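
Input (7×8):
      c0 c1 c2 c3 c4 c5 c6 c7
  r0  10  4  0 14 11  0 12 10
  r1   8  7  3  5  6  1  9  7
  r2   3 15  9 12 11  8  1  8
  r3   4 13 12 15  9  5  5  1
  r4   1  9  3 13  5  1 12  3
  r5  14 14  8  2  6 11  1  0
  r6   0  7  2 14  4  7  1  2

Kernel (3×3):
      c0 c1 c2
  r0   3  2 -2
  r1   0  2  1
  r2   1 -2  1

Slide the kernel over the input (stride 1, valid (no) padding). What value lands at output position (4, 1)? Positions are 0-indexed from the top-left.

The receptive field on the input at this output position is [9 3 13 / 14 8 2 / 7 2 14]. Elementwise product with the kernel and sum: 9·3 + 3·2 + 13·-2 + 8·2 + 2·1 + 7·1 + 2·-2 + 14·1.

42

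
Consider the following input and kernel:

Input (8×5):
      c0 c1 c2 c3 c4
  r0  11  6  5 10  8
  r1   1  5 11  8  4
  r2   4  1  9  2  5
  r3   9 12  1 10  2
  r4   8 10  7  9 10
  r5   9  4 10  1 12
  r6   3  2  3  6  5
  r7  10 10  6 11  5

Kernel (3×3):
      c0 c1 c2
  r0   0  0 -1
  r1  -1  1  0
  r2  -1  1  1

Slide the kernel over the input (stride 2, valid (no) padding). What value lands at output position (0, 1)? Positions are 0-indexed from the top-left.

-13

The receptive field on the input at this output position is [5 10 8 / 11 8 4 / 9 2 5]. Elementwise product with the kernel and sum: 8·-1 + 11·-1 + 8·1 + 9·-1 + 2·1 + 5·1.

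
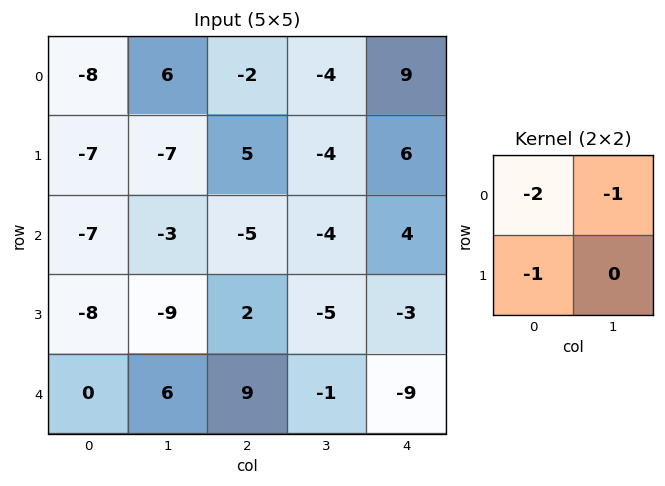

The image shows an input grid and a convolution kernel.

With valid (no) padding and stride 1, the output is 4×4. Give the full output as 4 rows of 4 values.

Output[0,0]: The receptive field on the input at this output position is [-8 6 / -7 -7]. Elementwise product with the kernel and sum: -8·-2 + 6·-1 + -7·-1.

17 -3 3 3
28 12 -1 6
25 20 12 9
25 10 -8 14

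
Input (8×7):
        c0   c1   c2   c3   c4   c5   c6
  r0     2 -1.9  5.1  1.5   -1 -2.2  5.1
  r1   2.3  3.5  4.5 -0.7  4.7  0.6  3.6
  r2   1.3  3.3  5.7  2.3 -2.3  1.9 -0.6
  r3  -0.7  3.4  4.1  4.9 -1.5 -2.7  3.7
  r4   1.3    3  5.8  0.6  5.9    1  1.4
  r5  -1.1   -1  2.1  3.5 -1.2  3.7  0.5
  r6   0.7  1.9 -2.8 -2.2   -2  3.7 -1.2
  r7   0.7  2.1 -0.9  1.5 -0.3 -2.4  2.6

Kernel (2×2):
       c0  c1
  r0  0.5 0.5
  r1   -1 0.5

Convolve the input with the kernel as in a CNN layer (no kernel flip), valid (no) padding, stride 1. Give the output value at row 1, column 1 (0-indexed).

3.55

The receptive field on the input at this output position is [3.5 4.5 / 3.3 5.7]. Elementwise product with the kernel and sum: 3.5·0.5 + 4.5·0.5 + 3.3·-1 + 5.7·0.5.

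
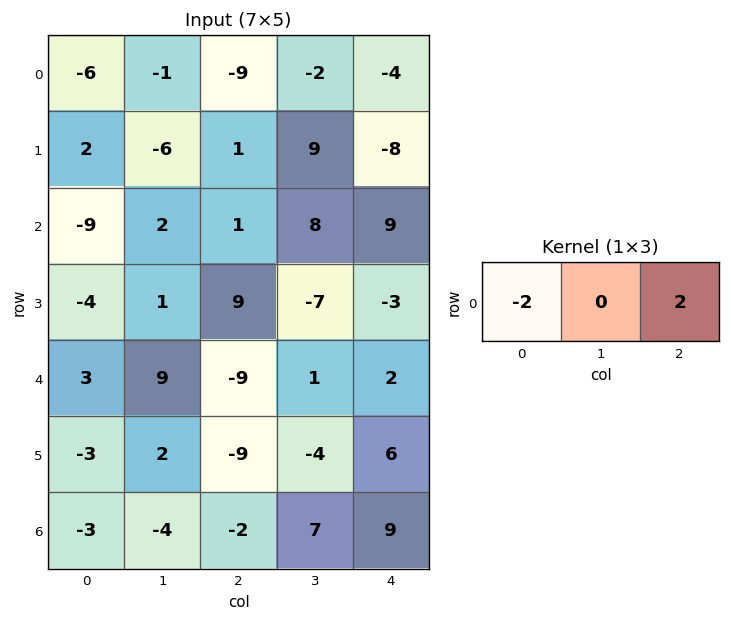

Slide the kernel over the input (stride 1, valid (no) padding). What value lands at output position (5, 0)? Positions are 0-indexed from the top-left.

The receptive field on the input at this output position is [-3 2 -9]. Elementwise product with the kernel and sum: -3·-2 + -9·2.

-12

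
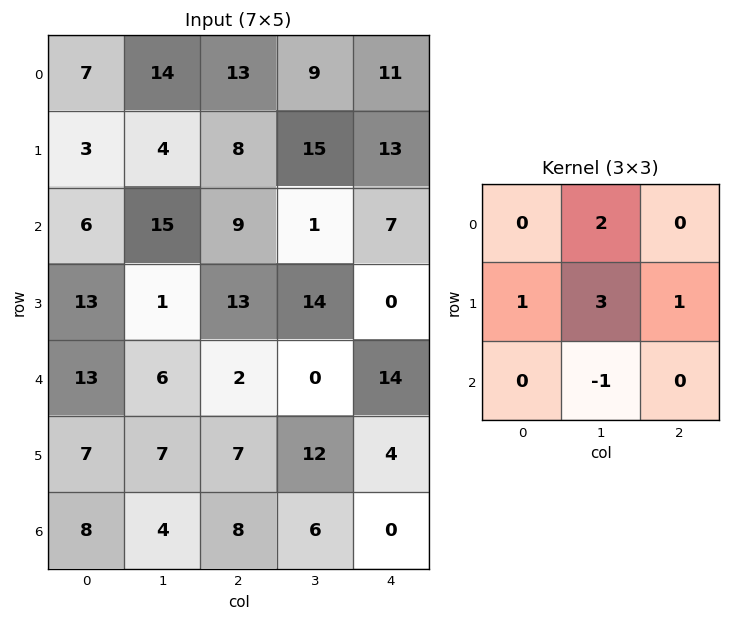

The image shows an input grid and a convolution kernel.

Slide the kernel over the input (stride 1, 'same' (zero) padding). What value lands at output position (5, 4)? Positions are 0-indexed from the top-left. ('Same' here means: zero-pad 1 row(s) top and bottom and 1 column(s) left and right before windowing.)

The receptive field on the zero-padded input at this output position is [0 14 0 / 12 4 0 / 6 0 0]. Elementwise product with the kernel and sum: 14·2 + 12·1 + 4·3 + 0·1 + 0·-1.

52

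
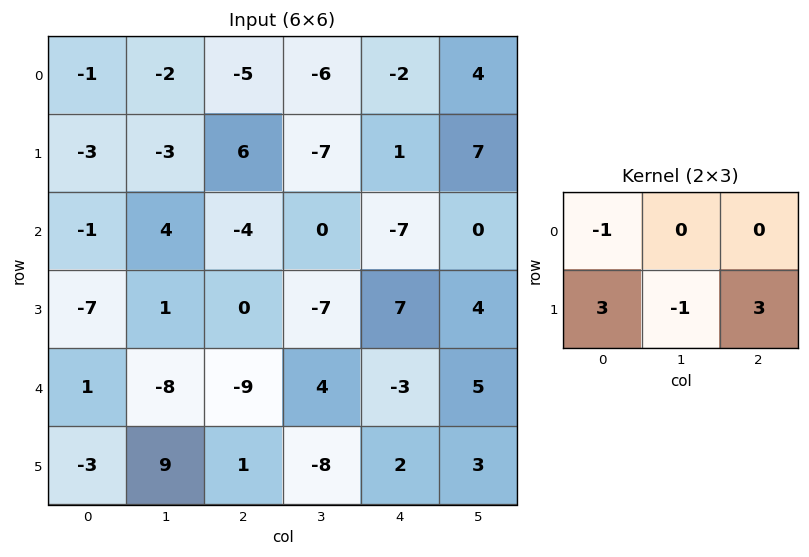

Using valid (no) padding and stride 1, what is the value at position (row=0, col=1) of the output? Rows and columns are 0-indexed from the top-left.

-34

The receptive field on the input at this output position is [-2 -5 -6 / -3 6 -7]. Elementwise product with the kernel and sum: -2·-1 + -3·3 + 6·-1 + -7·3.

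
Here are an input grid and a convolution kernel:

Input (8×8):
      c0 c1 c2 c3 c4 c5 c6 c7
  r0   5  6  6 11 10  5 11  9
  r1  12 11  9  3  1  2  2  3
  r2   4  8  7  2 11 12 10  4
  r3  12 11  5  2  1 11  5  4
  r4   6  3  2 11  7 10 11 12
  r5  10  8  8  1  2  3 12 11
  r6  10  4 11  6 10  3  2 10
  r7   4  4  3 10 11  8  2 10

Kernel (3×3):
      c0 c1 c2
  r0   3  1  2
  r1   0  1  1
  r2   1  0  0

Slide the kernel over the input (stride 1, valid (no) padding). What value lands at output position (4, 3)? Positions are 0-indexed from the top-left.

71

The receptive field on the input at this output position is [11 7 10 / 1 2 3 / 6 10 3]. Elementwise product with the kernel and sum: 11·3 + 7·1 + 10·2 + 2·1 + 3·1 + 6·1.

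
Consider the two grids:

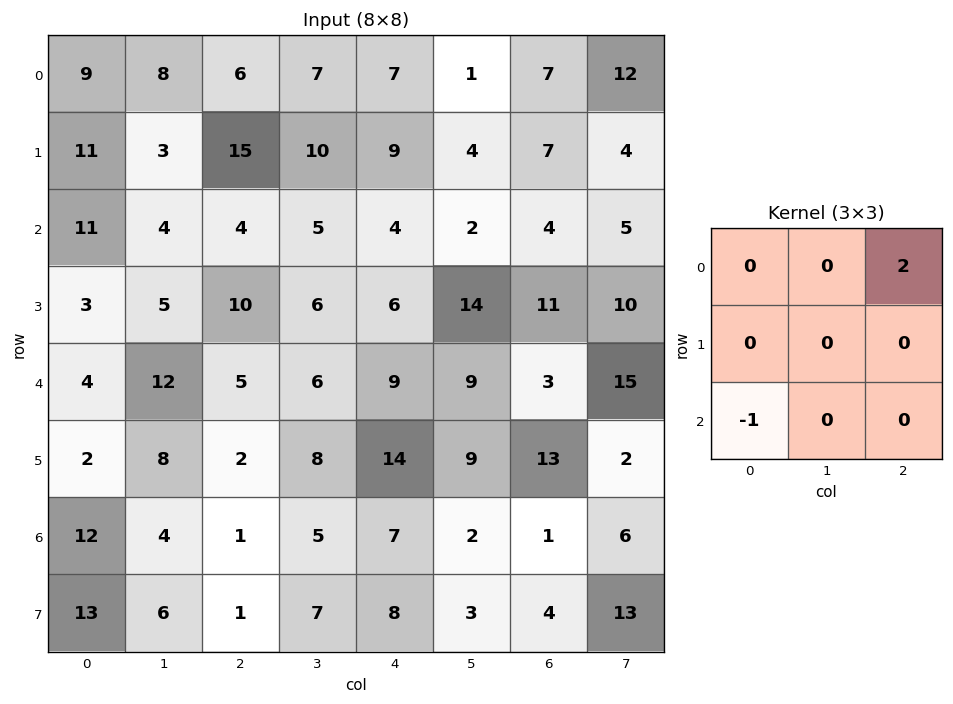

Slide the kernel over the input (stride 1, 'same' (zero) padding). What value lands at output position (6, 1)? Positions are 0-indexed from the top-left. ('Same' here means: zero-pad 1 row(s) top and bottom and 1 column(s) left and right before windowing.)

The receptive field on the zero-padded input at this output position is [2 8 2 / 12 4 1 / 13 6 1]. Elementwise product with the kernel and sum: 2·2 + 13·-1.

-9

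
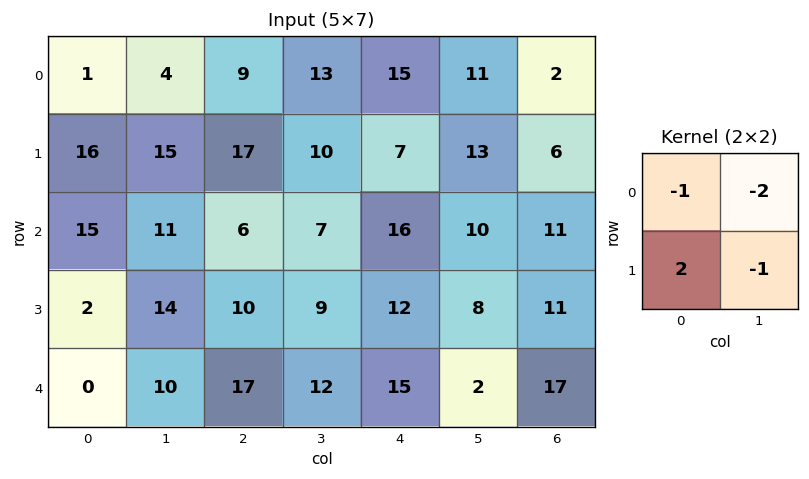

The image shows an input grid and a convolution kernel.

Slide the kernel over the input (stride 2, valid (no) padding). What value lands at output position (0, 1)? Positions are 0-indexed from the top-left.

The receptive field on the input at this output position is [9 13 / 17 10]. Elementwise product with the kernel and sum: 9·-1 + 13·-2 + 17·2 + 10·-1.

-11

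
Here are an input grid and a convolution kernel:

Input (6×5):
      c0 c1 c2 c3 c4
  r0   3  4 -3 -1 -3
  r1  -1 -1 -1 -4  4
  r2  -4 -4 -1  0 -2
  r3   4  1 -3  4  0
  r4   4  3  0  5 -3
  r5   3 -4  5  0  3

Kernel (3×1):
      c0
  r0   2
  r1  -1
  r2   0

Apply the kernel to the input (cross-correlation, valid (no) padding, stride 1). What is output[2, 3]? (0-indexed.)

The receptive field on the input at this output position is [0 / 4 / 5]. Elementwise product with the kernel and sum: 0·2 + 4·-1.

-4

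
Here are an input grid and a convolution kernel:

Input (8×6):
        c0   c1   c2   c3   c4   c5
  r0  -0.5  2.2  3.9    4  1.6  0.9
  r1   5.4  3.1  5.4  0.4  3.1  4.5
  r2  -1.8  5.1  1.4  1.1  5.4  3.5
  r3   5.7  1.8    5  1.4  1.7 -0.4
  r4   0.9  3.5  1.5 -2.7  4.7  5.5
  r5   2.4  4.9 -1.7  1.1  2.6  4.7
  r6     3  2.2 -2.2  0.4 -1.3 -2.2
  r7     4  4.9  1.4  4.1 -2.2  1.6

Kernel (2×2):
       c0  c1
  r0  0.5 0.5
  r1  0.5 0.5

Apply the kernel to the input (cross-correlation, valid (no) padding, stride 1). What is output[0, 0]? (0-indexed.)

5.1

The receptive field on the input at this output position is [-0.5 2.2 / 5.4 3.1]. Elementwise product with the kernel and sum: -0.5·0.5 + 2.2·0.5 + 5.4·0.5 + 3.1·0.5.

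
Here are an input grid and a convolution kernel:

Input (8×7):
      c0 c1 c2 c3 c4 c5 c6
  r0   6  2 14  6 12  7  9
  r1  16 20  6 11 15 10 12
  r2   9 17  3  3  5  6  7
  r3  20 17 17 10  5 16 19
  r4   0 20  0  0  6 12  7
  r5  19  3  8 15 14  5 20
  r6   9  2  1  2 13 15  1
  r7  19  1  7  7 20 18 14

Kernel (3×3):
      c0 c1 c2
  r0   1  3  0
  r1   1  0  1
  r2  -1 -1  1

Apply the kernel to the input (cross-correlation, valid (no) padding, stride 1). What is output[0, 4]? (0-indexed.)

The receptive field on the input at this output position is [12 7 9 / 15 10 12 / 5 6 7]. Elementwise product with the kernel and sum: 12·1 + 7·3 + 15·1 + 12·1 + 5·-1 + 6·-1 + 7·1.

56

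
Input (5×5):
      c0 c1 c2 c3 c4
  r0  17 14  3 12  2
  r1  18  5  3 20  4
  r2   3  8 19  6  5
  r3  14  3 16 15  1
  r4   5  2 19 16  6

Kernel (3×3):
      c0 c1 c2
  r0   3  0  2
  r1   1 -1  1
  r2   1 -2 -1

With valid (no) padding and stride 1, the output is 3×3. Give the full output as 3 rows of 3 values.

Output[0,0]: The receptive field on the input at this output position is [17 14 3 / 18 5 3 / 3 8 19]. Elementwise product with the kernel and sum: 17·3 + 3·2 + 18·1 + 5·-1 + 3·1 + 3·1 + 8·-2 + 19·-1.

41 52 2
66 6 20
56 -14 50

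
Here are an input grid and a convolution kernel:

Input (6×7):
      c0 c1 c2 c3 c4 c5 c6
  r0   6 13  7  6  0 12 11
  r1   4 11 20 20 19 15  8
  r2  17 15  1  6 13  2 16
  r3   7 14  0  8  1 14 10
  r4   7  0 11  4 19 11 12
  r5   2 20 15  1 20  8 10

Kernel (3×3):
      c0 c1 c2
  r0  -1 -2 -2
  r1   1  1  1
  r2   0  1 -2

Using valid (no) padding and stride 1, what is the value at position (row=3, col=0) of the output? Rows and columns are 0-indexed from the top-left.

-27

The receptive field on the input at this output position is [7 14 0 / 7 0 11 / 2 20 15]. Elementwise product with the kernel and sum: 7·-1 + 14·-2 + 0·-2 + 7·1 + 0·1 + 11·1 + 20·1 + 15·-2.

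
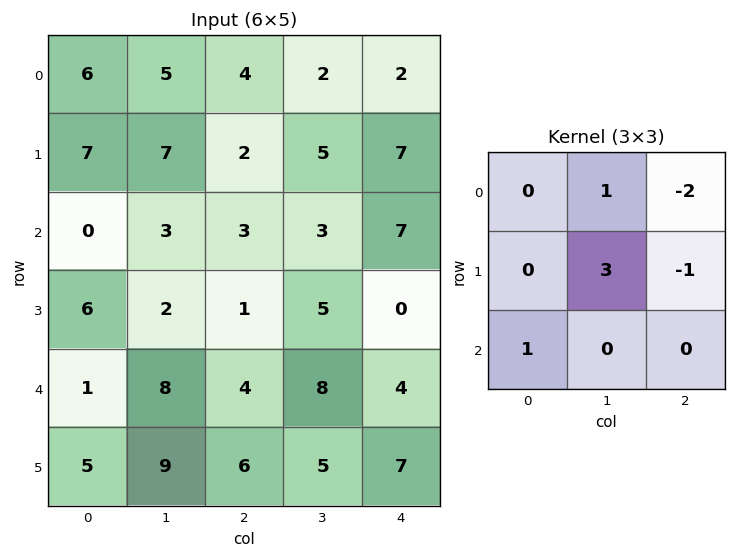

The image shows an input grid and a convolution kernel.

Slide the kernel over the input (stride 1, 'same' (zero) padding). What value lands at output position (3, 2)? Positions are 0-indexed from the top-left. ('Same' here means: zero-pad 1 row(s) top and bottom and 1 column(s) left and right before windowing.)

3

The receptive field on the zero-padded input at this output position is [3 3 3 / 2 1 5 / 8 4 8]. Elementwise product with the kernel and sum: 3·1 + 3·-2 + 1·3 + 5·-1 + 8·1.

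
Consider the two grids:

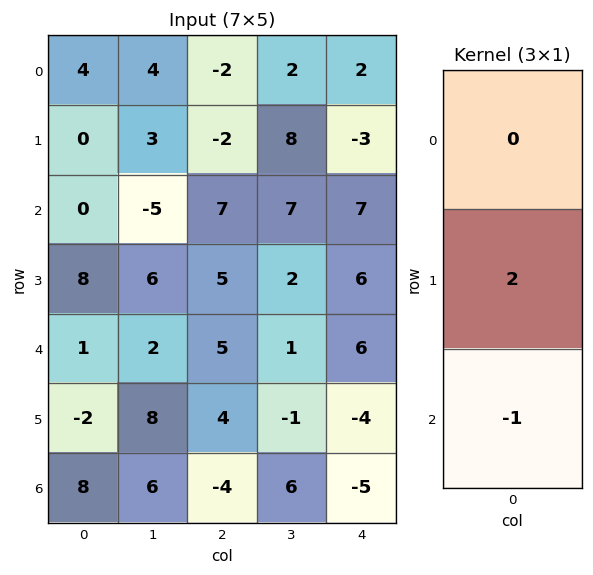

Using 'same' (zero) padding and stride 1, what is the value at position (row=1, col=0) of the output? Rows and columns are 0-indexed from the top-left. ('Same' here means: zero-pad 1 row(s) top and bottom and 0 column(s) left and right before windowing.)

0

The receptive field on the zero-padded input at this output position is [4 / 0 / 0]. Elementwise product with the kernel and sum: 0·2 + 0·-1.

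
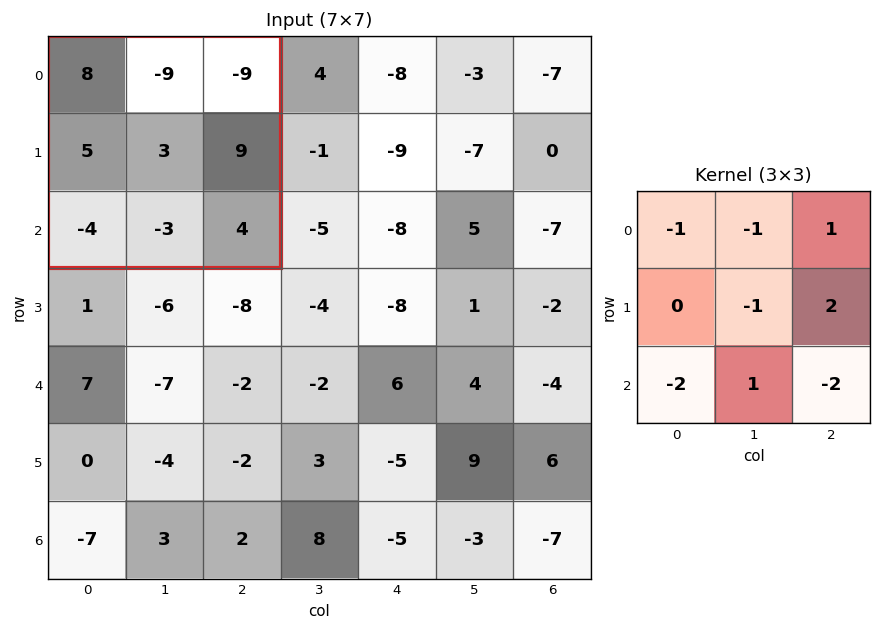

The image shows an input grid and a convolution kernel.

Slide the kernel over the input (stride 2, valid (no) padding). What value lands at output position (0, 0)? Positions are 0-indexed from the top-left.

The receptive field on the input at this output position is [8 -9 -9 / 5 3 9 / -4 -3 4]. Elementwise product with the kernel and sum: 8·-1 + -9·-1 + -9·1 + 3·-1 + 9·2 + -4·-2 + -3·1 + 4·-2.

4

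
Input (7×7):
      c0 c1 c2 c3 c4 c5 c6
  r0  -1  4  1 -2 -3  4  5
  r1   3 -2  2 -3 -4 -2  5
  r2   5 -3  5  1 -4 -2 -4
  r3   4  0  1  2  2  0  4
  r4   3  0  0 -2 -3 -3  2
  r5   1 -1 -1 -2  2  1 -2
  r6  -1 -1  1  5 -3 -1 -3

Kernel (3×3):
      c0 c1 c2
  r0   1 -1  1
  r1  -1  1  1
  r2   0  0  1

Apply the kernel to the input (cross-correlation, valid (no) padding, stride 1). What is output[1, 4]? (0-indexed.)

5

The receptive field on the input at this output position is [-4 -2 5 / -4 -2 -4 / 2 0 4]. Elementwise product with the kernel and sum: -4·1 + -2·-1 + 5·1 + -4·-1 + -2·1 + -4·1 + 4·1.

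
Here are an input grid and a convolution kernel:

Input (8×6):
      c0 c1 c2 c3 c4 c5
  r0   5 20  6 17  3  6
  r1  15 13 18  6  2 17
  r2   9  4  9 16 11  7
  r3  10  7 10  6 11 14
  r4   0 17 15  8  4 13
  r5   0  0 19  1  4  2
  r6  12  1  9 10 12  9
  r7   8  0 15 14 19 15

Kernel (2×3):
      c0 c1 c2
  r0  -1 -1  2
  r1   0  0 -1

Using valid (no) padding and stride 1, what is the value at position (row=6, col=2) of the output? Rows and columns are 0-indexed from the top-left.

-14

The receptive field on the input at this output position is [9 10 12 / 15 14 19]. Elementwise product with the kernel and sum: 9·-1 + 10·-1 + 12·2 + 19·-1.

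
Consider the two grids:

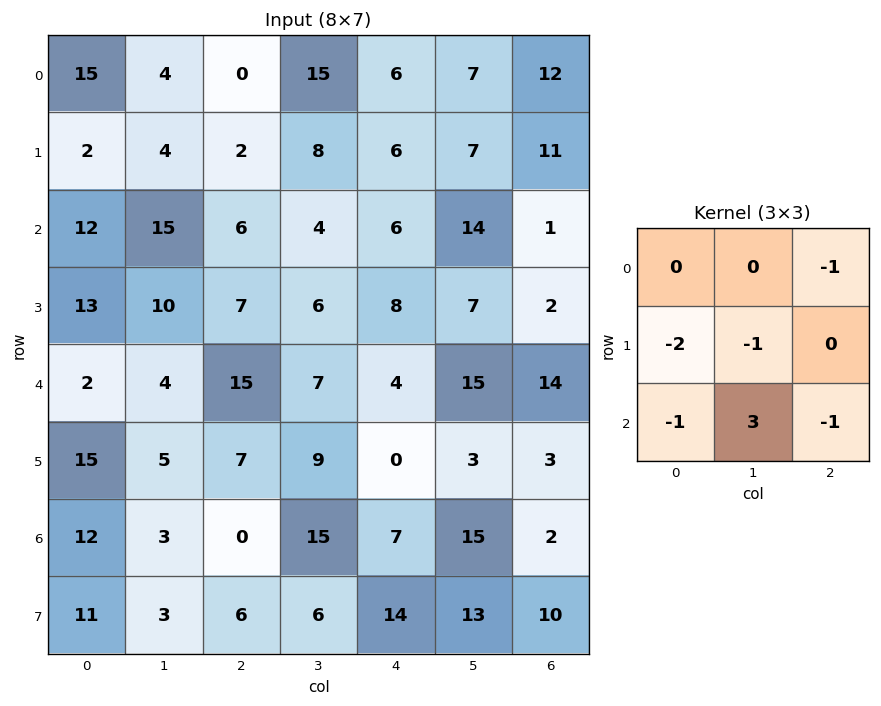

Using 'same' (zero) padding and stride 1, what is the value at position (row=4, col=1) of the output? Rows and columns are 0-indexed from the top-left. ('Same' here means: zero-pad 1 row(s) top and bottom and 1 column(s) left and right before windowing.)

The receptive field on the zero-padded input at this output position is [13 10 7 / 2 4 15 / 15 5 7]. Elementwise product with the kernel and sum: 7·-1 + 2·-2 + 4·-1 + 15·-1 + 5·3 + 7·-1.

-22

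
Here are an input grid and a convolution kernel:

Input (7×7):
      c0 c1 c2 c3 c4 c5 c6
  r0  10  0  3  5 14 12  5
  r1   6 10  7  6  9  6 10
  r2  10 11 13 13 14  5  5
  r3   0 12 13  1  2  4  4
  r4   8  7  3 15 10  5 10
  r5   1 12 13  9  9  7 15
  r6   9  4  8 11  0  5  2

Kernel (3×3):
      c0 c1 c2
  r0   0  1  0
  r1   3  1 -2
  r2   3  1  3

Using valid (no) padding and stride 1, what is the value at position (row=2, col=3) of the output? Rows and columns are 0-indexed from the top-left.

81

The receptive field on the input at this output position is [13 14 5 / 1 2 4 / 15 10 5]. Elementwise product with the kernel and sum: 14·1 + 1·3 + 2·1 + 4·-2 + 15·3 + 10·1 + 5·3.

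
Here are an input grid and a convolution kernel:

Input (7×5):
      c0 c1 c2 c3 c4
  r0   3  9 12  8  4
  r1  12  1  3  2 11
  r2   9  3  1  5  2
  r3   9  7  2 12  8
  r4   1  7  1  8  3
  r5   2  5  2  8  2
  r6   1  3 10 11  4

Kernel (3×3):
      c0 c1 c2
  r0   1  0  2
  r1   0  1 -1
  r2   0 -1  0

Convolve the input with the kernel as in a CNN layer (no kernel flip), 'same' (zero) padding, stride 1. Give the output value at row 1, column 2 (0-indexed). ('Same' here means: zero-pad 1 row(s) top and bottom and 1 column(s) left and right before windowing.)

25

The receptive field on the zero-padded input at this output position is [9 12 8 / 1 3 2 / 3 1 5]. Elementwise product with the kernel and sum: 9·1 + 8·2 + 3·1 + 2·-1 + 1·-1.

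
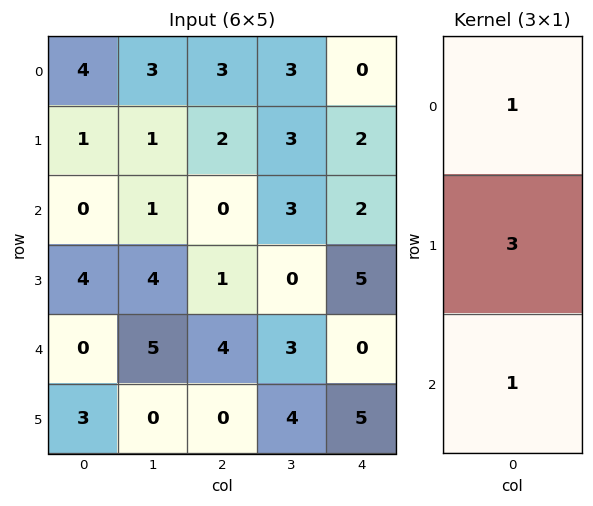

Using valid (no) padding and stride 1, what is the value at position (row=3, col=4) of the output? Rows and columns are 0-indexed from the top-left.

10

The receptive field on the input at this output position is [5 / 0 / 5]. Elementwise product with the kernel and sum: 5·1 + 0·3 + 5·1.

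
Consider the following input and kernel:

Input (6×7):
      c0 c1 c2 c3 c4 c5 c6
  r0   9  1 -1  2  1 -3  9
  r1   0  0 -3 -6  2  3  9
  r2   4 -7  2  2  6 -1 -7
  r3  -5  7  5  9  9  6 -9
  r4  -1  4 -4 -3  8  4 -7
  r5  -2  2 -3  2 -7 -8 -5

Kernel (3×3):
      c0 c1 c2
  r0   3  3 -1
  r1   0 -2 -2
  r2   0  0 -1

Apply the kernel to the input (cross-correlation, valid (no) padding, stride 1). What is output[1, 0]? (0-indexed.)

The receptive field on the input at this output position is [0 0 -3 / 4 -7 2 / -5 7 5]. Elementwise product with the kernel and sum: 0·3 + 0·3 + -3·-1 + -7·-2 + 2·-2 + 5·-1.

8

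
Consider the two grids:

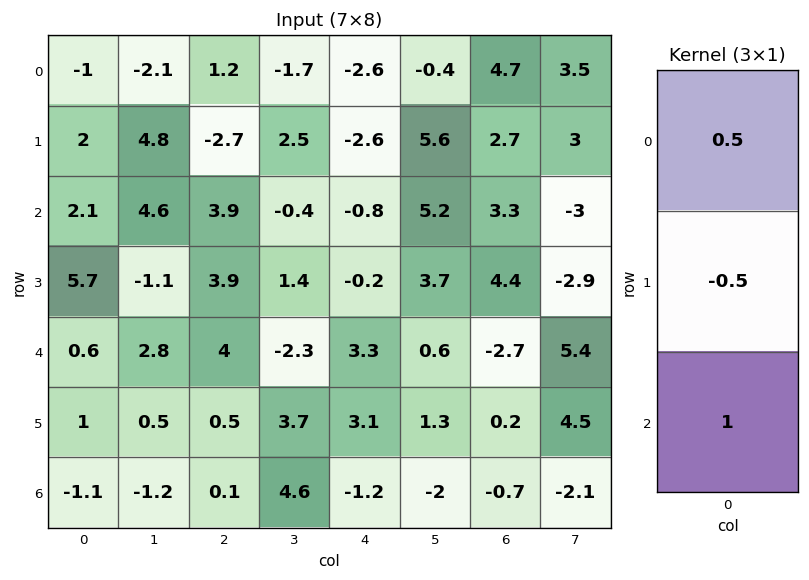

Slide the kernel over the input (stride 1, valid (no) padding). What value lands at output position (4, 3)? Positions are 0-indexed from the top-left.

1.6

The receptive field on the input at this output position is [-2.3 / 3.7 / 4.6]. Elementwise product with the kernel and sum: -2.3·0.5 + 3.7·-0.5 + 4.6·1.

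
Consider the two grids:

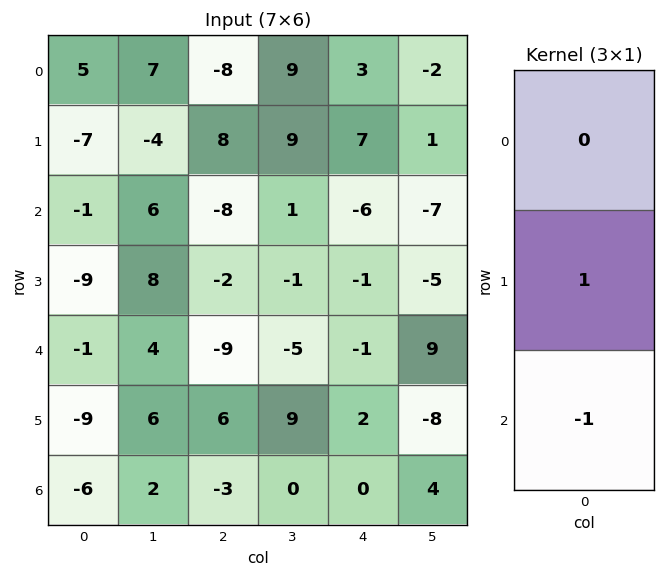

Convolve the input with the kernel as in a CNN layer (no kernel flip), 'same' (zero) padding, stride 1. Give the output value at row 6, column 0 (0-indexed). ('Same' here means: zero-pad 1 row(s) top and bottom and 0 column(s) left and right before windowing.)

-6

The receptive field on the zero-padded input at this output position is [-9 / -6 / 0]. Elementwise product with the kernel and sum: -6·1 + 0·-1.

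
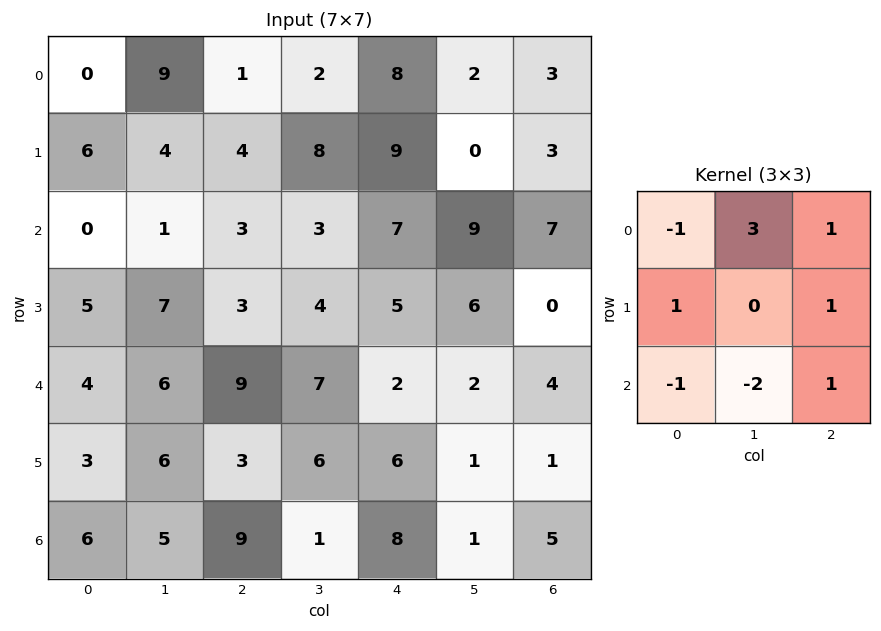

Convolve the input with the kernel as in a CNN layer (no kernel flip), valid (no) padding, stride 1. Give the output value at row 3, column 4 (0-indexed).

The receptive field on the input at this output position is [5 6 0 / 2 2 4 / 6 1 1]. Elementwise product with the kernel and sum: 5·-1 + 6·3 + 0·1 + 2·1 + 4·1 + 6·-1 + 1·-2 + 1·1.

12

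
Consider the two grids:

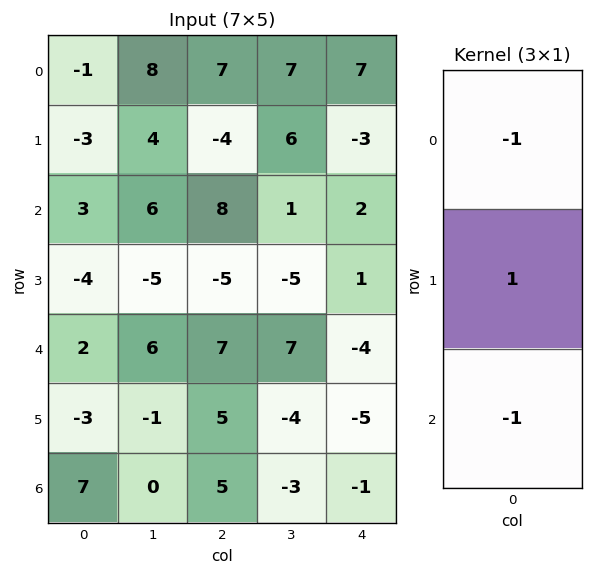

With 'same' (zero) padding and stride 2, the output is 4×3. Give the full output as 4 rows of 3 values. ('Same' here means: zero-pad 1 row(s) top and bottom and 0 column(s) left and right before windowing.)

2 11 10
10 17 4
9 7 0
10 0 4

Output[0,0]: The receptive field on the zero-padded input at this output position is [0 / -1 / -3]. Elementwise product with the kernel and sum: 0·-1 + -1·1 + -3·-1.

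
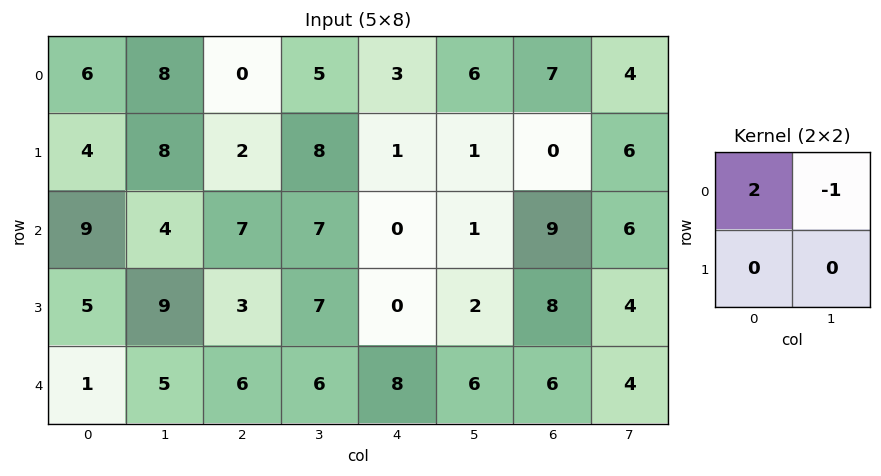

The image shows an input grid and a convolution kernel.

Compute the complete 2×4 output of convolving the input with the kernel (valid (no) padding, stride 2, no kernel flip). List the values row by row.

Output[0,0]: The receptive field on the input at this output position is [6 8 / 4 8]. Elementwise product with the kernel and sum: 6·2 + 8·-1.

4 -5 0 10
14 7 -1 12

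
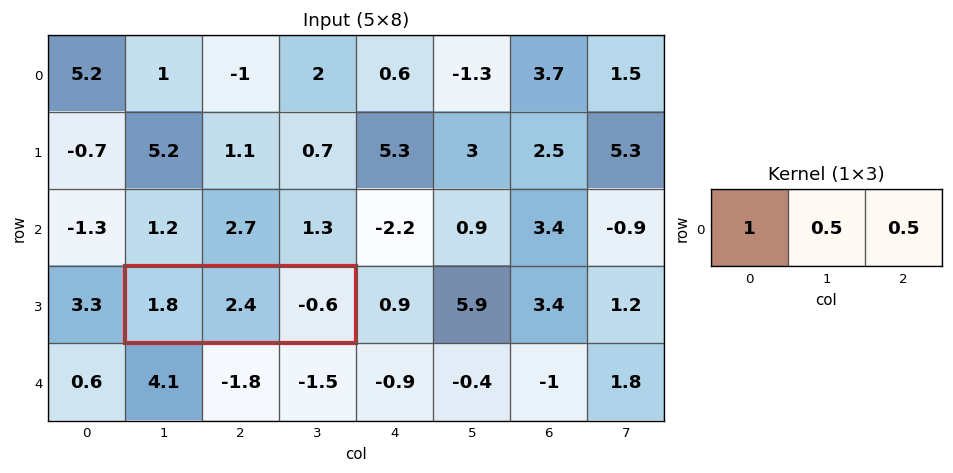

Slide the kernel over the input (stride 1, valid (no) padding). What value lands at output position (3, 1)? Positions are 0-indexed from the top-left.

2.7

The receptive field on the input at this output position is [1.8 2.4 -0.6]. Elementwise product with the kernel and sum: 1.8·1 + 2.4·0.5 + -0.6·0.5.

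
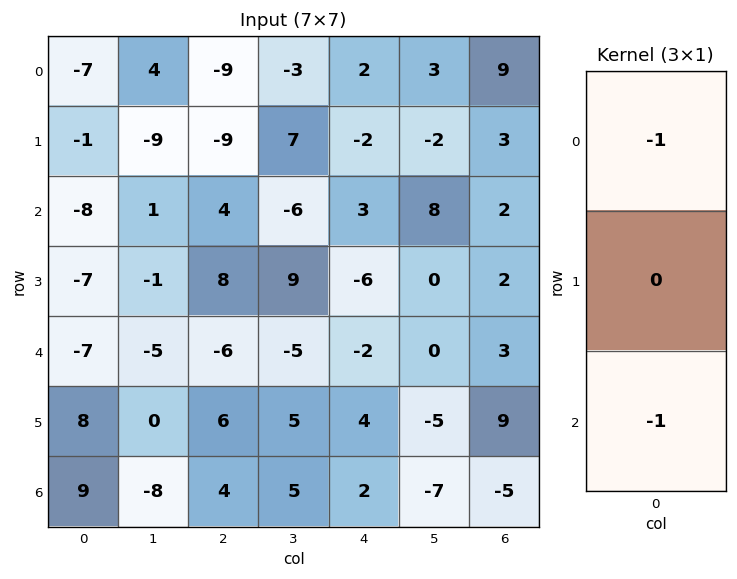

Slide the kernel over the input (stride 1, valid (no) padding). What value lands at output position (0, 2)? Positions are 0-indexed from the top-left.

5

The receptive field on the input at this output position is [-9 / -9 / 4]. Elementwise product with the kernel and sum: -9·-1 + 4·-1.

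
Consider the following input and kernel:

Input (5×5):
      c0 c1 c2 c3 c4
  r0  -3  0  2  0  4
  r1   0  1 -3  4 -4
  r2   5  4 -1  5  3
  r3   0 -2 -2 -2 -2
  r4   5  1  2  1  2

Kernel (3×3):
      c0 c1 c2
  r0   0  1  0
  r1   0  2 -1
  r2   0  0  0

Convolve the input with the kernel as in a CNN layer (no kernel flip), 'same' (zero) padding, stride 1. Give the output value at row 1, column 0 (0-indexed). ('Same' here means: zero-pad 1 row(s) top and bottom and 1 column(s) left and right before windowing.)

-4

The receptive field on the zero-padded input at this output position is [0 -3 0 / 0 0 1 / 0 5 4]. Elementwise product with the kernel and sum: -3·1 + 0·2 + 1·-1.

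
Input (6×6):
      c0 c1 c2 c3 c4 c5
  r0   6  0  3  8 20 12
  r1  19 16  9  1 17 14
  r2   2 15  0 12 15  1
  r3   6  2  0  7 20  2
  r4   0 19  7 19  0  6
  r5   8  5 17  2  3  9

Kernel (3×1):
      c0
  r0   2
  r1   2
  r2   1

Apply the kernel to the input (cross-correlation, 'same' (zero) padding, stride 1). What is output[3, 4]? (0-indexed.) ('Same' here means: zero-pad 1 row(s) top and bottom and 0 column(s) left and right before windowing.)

The receptive field on the zero-padded input at this output position is [15 / 20 / 0]. Elementwise product with the kernel and sum: 15·2 + 20·2 + 0·1.

70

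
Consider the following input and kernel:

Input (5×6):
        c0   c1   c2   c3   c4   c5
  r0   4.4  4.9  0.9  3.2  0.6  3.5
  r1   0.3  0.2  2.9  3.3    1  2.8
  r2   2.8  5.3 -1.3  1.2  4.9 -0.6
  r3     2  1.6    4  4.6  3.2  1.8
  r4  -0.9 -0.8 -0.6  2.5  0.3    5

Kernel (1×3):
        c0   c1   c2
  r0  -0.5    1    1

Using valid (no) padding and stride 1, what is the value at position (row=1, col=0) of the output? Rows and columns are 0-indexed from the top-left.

The receptive field on the input at this output position is [0.3 0.2 2.9]. Elementwise product with the kernel and sum: 0.3·-0.5 + 0.2·1 + 2.9·1.

2.95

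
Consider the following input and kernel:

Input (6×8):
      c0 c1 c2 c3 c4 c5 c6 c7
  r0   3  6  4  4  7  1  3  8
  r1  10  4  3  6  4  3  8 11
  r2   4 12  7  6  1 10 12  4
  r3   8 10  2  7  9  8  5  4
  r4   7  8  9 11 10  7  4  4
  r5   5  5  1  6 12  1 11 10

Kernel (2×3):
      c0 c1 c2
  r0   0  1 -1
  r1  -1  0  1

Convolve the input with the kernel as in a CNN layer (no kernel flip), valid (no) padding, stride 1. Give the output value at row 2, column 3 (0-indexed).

The receptive field on the input at this output position is [6 1 10 / 7 9 8]. Elementwise product with the kernel and sum: 1·1 + 10·-1 + 7·-1 + 8·1.

-8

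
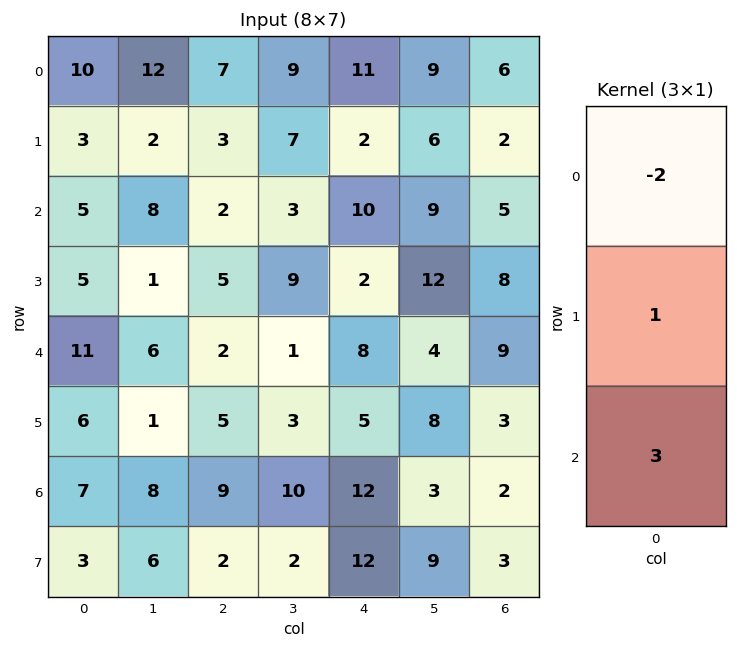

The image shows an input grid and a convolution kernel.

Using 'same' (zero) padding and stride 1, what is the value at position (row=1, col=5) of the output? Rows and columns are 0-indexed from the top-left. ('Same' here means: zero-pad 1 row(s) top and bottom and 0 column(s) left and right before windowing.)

15

The receptive field on the zero-padded input at this output position is [9 / 6 / 9]. Elementwise product with the kernel and sum: 9·-2 + 6·1 + 9·3.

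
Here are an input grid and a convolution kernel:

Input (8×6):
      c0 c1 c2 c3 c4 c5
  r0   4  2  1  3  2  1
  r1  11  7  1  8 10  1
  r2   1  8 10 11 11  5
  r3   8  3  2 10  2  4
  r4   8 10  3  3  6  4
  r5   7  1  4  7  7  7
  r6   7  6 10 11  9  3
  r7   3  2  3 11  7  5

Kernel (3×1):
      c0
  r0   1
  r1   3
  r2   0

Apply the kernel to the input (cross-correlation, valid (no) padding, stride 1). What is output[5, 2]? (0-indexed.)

The receptive field on the input at this output position is [4 / 10 / 3]. Elementwise product with the kernel and sum: 4·1 + 10·3.

34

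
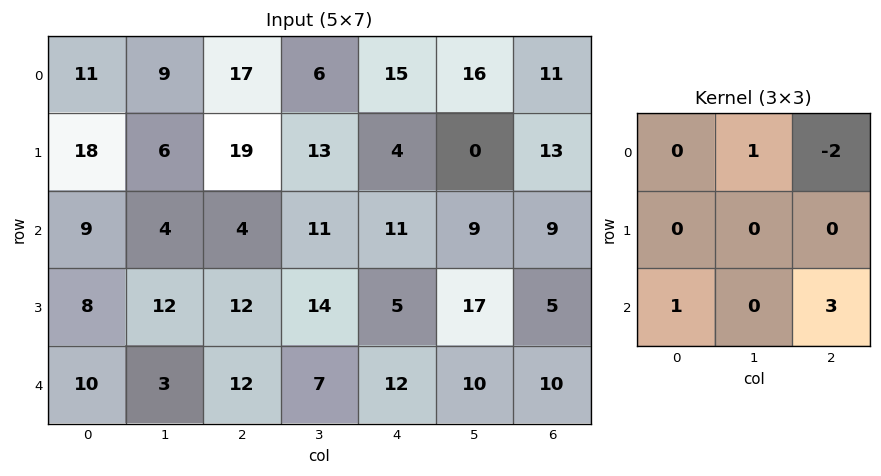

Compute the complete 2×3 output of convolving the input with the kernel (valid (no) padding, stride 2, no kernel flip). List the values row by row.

-4 13 32
42 37 33

Output[0,0]: The receptive field on the input at this output position is [11 9 17 / 18 6 19 / 9 4 4]. Elementwise product with the kernel and sum: 9·1 + 17·-2 + 9·1 + 4·3.
Output[0,1]: The receptive field on the input at this output position is [17 6 15 / 19 13 4 / 4 11 11]. Elementwise product with the kernel and sum: 6·1 + 15·-2 + 4·1 + 11·3.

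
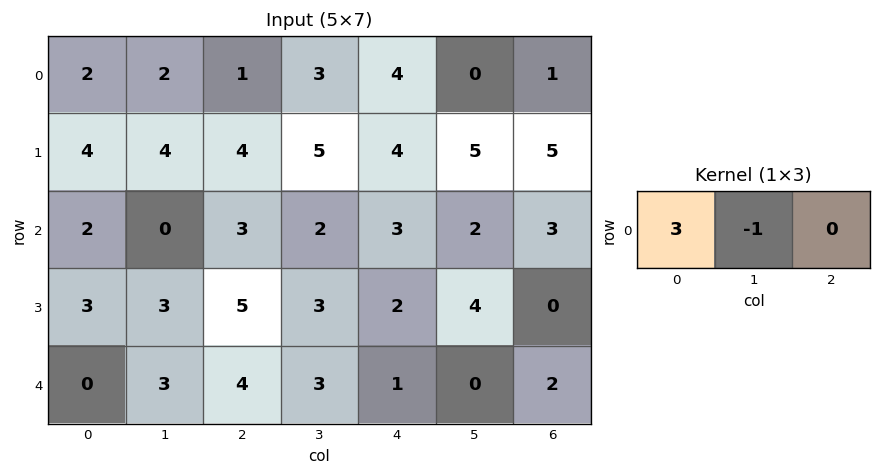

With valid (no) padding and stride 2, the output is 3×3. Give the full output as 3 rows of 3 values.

Output[0,0]: The receptive field on the input at this output position is [2 2 1]. Elementwise product with the kernel and sum: 2·3 + 2·-1.
Output[0,1]: The receptive field on the input at this output position is [1 3 4]. Elementwise product with the kernel and sum: 1·3 + 3·-1.

4 0 12
6 7 7
-3 9 3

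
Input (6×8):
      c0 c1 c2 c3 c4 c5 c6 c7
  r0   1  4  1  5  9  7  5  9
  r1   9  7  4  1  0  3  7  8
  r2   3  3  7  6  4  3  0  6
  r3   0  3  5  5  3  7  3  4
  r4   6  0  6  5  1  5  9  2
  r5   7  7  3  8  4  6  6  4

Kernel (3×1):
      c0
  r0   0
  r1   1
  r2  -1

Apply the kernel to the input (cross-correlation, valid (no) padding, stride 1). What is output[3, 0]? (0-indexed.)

-1

The receptive field on the input at this output position is [0 / 6 / 7]. Elementwise product with the kernel and sum: 6·1 + 7·-1.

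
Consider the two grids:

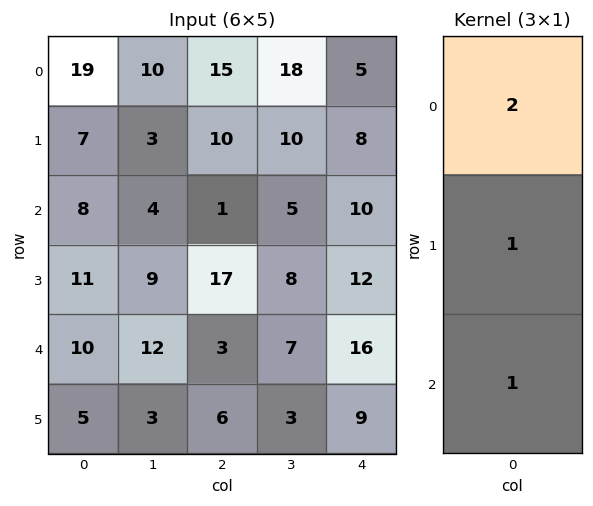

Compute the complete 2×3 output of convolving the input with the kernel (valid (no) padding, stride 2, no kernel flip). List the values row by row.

53 41 28
37 22 48

Output[0,0]: The receptive field on the input at this output position is [19 / 7 / 8]. Elementwise product with the kernel and sum: 19·2 + 7·1 + 8·1.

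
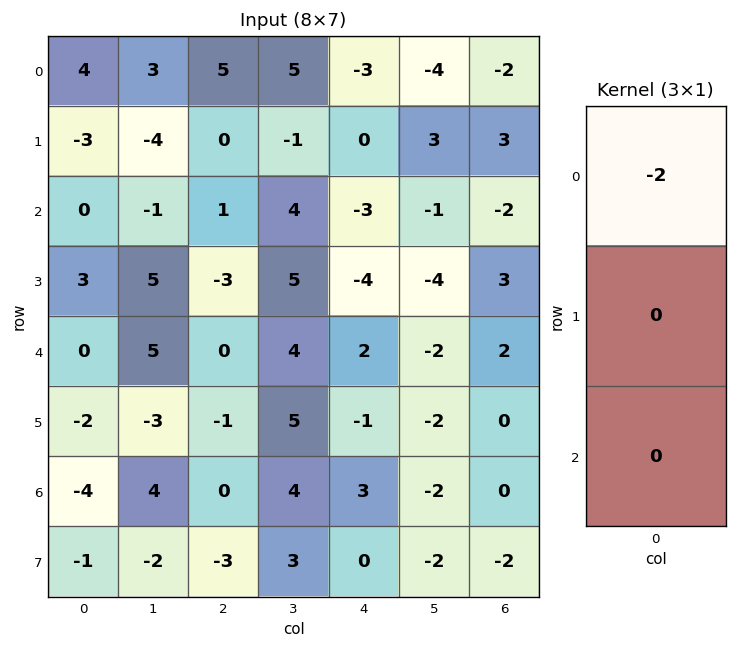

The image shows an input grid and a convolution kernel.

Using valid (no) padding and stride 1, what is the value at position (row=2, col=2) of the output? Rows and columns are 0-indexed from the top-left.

-2

The receptive field on the input at this output position is [1 / -3 / 0]. Elementwise product with the kernel and sum: 1·-2.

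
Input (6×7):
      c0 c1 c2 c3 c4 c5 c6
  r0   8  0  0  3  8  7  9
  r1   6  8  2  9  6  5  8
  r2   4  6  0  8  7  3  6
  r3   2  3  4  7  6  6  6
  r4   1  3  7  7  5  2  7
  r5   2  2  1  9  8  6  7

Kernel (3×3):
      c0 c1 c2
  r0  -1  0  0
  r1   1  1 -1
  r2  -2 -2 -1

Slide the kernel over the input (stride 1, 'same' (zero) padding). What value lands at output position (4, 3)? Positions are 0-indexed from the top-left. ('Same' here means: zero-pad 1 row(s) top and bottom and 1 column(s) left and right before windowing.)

The receptive field on the zero-padded input at this output position is [4 7 6 / 7 7 5 / 1 9 8]. Elementwise product with the kernel and sum: 4·-1 + 7·1 + 7·1 + 5·-1 + 1·-2 + 9·-2 + 8·-1.

-23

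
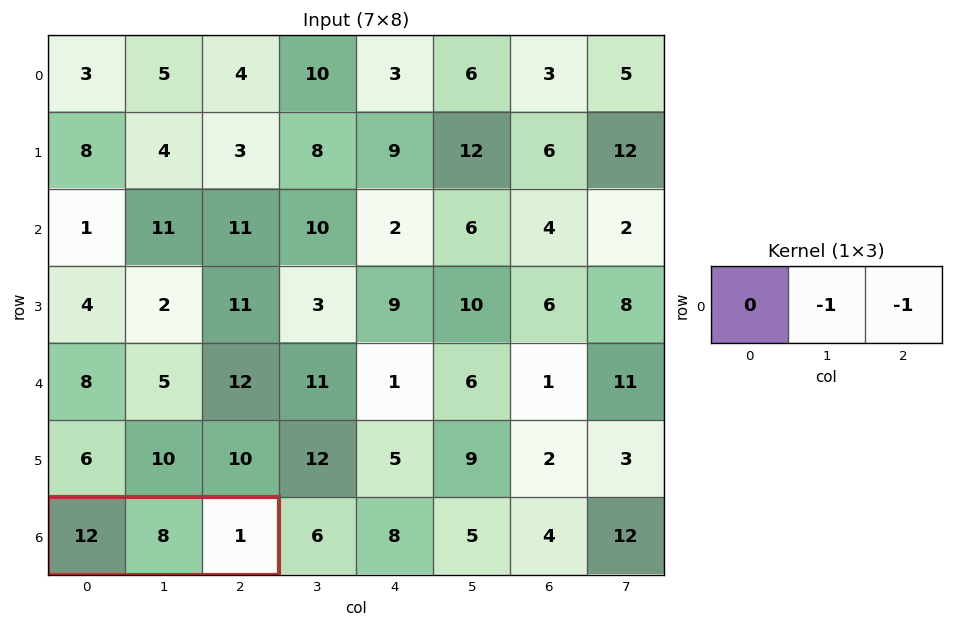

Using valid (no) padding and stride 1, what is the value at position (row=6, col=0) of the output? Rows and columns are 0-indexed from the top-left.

The receptive field on the input at this output position is [12 8 1]. Elementwise product with the kernel and sum: 8·-1 + 1·-1.

-9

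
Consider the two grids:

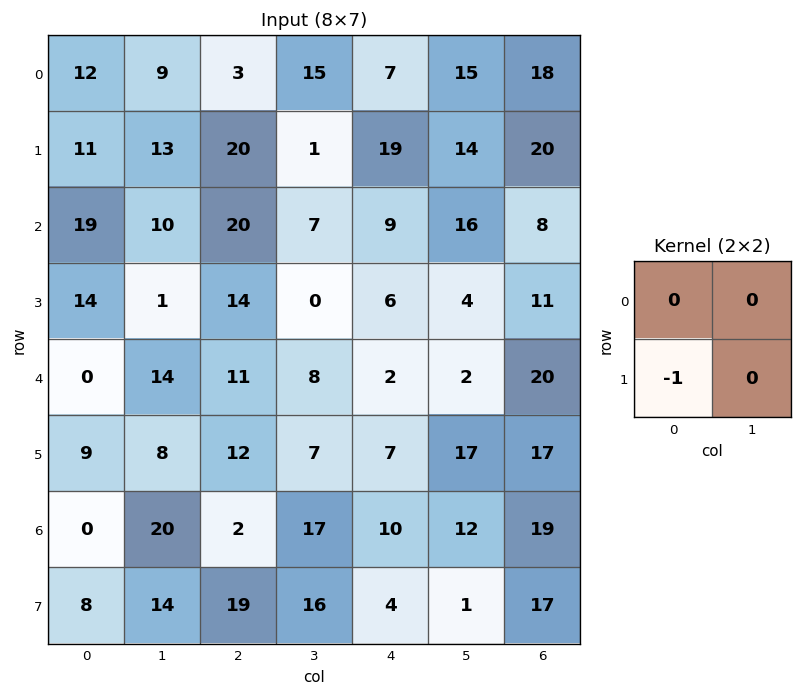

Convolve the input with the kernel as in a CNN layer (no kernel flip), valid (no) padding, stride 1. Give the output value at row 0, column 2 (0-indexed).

-20

The receptive field on the input at this output position is [3 15 / 20 1]. Elementwise product with the kernel and sum: 20·-1.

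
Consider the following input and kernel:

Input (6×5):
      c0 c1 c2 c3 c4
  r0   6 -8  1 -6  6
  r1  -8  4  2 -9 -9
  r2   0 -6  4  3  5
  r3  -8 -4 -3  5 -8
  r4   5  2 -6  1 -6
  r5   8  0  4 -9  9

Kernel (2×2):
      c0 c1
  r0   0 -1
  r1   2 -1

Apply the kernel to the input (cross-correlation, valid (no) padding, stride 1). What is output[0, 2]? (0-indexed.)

19

The receptive field on the input at this output position is [1 -6 / 2 -9]. Elementwise product with the kernel and sum: -6·-1 + 2·2 + -9·-1.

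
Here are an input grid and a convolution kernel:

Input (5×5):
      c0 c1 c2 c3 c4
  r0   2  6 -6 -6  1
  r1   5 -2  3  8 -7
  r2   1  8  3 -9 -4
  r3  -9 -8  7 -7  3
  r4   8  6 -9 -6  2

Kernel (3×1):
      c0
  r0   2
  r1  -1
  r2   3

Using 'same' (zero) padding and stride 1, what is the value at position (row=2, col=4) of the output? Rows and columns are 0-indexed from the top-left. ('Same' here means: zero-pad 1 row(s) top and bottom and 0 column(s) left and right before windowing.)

The receptive field on the zero-padded input at this output position is [-7 / -4 / 3]. Elementwise product with the kernel and sum: -7·2 + -4·-1 + 3·3.

-1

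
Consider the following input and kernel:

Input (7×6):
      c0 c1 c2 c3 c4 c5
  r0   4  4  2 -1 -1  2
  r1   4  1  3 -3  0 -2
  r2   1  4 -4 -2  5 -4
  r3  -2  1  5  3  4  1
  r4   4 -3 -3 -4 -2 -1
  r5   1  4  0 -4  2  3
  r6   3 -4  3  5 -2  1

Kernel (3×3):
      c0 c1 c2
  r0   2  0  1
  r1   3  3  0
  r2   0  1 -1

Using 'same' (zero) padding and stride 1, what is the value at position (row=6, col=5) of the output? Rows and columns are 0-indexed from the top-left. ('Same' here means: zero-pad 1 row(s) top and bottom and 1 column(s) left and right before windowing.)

1

The receptive field on the zero-padded input at this output position is [2 3 0 / -2 1 0 / 0 0 0]. Elementwise product with the kernel and sum: 2·2 + 0·1 + -2·3 + 1·3 + 0·1 + 0·-1.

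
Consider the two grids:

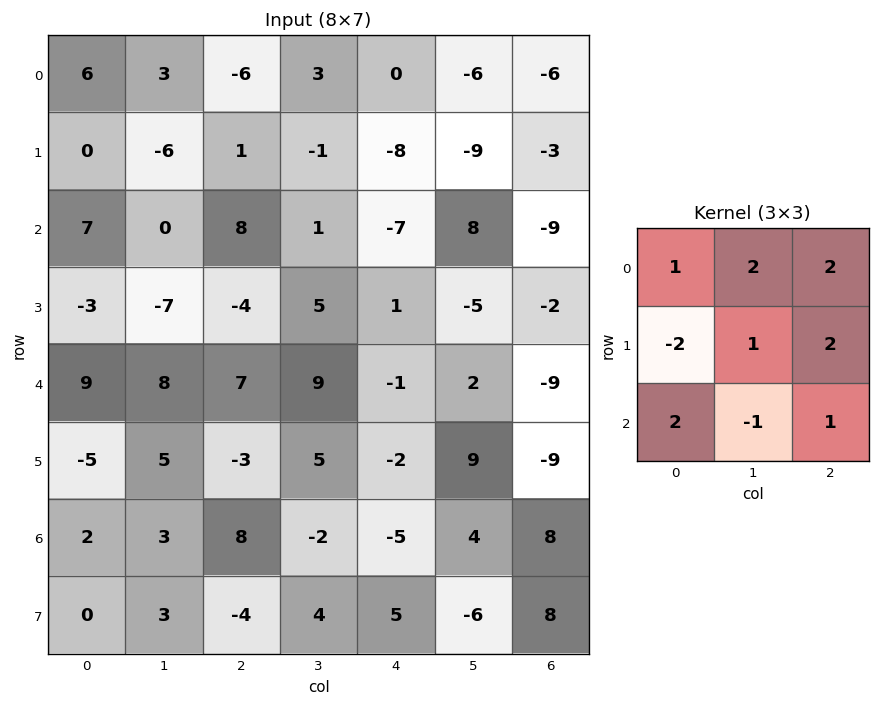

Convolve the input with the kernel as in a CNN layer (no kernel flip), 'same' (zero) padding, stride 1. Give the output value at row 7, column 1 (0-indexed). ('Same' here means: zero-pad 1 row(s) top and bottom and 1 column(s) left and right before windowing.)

The receptive field on the zero-padded input at this output position is [2 3 8 / 0 3 -4 / 0 0 0]. Elementwise product with the kernel and sum: 2·1 + 3·2 + 8·2 + 0·-2 + 3·1 + -4·2 + 0·2 + 0·-1 + 0·1.

19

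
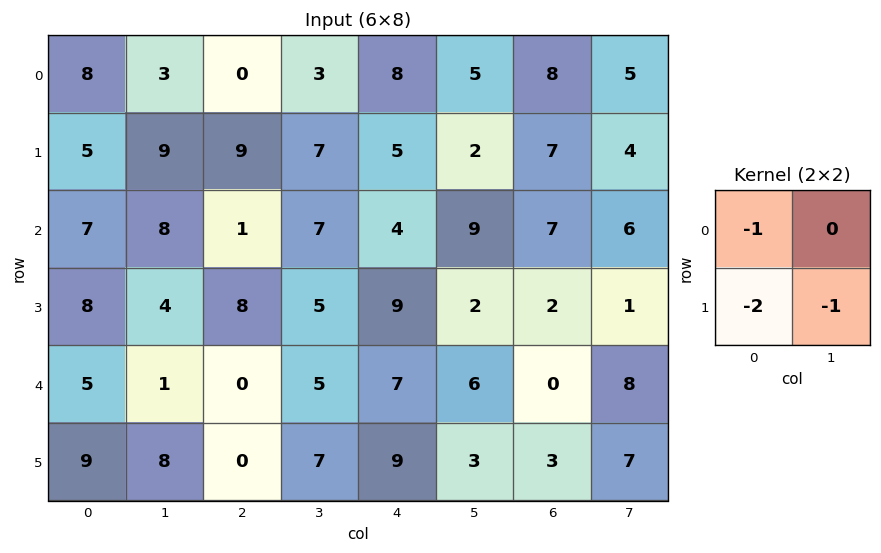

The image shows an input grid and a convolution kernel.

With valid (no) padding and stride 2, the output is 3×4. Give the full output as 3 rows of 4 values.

Output[0,0]: The receptive field on the input at this output position is [8 3 / 5 9]. Elementwise product with the kernel and sum: 8·-1 + 5·-2 + 9·-1.
Output[0,1]: The receptive field on the input at this output position is [0 3 / 9 7]. Elementwise product with the kernel and sum: 0·-1 + 9·-2 + 7·-1.

-27 -25 -20 -26
-27 -22 -24 -12
-31 -7 -28 -13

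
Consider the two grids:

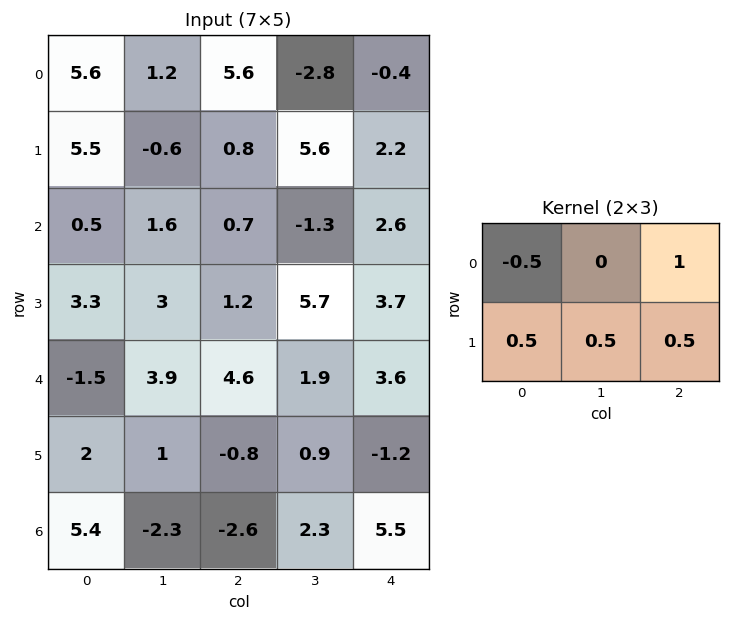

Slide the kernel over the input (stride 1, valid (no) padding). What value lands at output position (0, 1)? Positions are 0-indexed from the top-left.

The receptive field on the input at this output position is [1.2 5.6 -2.8 / -0.6 0.8 5.6]. Elementwise product with the kernel and sum: 1.2·-0.5 + -2.8·1 + -0.6·0.5 + 0.8·0.5 + 5.6·0.5.

-0.5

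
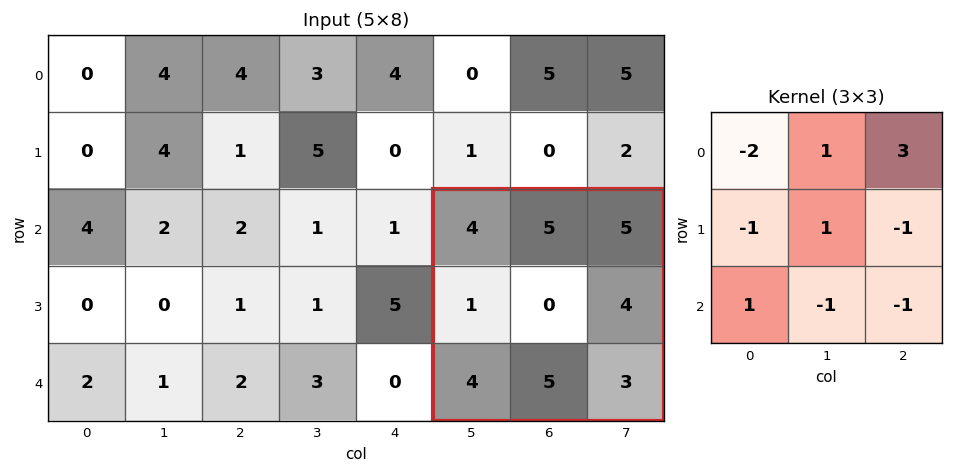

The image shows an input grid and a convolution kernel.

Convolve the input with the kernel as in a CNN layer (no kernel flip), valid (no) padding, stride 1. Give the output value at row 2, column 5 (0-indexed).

3

The receptive field on the input at this output position is [4 5 5 / 1 0 4 / 4 5 3]. Elementwise product with the kernel and sum: 4·-2 + 5·1 + 5·3 + 1·-1 + 0·1 + 4·-1 + 4·1 + 5·-1 + 3·-1.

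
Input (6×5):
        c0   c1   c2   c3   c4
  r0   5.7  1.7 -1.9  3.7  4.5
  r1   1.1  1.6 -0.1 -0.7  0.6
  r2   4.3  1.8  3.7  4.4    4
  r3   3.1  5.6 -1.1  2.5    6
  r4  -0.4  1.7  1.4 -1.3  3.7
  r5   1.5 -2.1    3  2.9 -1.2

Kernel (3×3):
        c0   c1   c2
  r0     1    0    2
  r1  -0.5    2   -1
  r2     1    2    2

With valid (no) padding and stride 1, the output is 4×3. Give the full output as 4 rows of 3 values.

19.95 26.8 25.65
10.75 10.7 19.95
28.25 5 17.45
6.4 23.55 10.3

Output[0,0]: The receptive field on the input at this output position is [5.7 1.7 -1.9 / 1.1 1.6 -0.1 / 4.3 1.8 3.7]. Elementwise product with the kernel and sum: 5.7·1 + -1.9·2 + 1.1·-0.5 + 1.6·2 + -0.1·-1 + 4.3·1 + 1.8·2 + 3.7·2.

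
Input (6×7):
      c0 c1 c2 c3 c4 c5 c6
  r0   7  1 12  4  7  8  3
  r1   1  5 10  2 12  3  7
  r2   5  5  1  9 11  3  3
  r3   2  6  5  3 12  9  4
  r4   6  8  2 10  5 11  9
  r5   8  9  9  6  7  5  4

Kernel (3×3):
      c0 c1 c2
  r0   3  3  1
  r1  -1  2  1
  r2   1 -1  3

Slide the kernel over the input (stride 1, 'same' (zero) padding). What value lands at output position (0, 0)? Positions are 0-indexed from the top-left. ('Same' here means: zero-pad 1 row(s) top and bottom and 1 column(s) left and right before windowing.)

29

The receptive field on the zero-padded input at this output position is [0 0 0 / 0 7 1 / 0 1 5]. Elementwise product with the kernel and sum: 0·3 + 0·3 + 0·1 + 0·-1 + 7·2 + 1·1 + 0·1 + 1·-1 + 5·3.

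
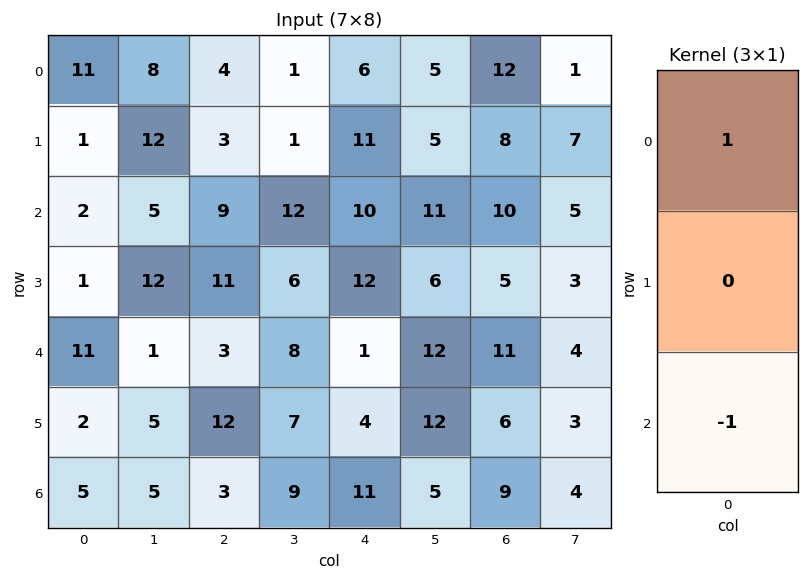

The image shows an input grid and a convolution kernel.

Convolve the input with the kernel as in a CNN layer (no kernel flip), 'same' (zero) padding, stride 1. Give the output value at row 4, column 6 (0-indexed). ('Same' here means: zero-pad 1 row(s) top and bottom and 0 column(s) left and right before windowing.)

The receptive field on the zero-padded input at this output position is [5 / 11 / 6]. Elementwise product with the kernel and sum: 5·1 + 6·-1.

-1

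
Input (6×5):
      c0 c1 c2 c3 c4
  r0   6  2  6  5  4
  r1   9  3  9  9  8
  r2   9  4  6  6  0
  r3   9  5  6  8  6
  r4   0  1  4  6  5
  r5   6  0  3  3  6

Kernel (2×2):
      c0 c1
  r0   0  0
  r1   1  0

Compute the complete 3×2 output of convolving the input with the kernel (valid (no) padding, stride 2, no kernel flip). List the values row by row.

9 9
9 6
6 3

Output[0,0]: The receptive field on the input at this output position is [6 2 / 9 3]. Elementwise product with the kernel and sum: 9·1.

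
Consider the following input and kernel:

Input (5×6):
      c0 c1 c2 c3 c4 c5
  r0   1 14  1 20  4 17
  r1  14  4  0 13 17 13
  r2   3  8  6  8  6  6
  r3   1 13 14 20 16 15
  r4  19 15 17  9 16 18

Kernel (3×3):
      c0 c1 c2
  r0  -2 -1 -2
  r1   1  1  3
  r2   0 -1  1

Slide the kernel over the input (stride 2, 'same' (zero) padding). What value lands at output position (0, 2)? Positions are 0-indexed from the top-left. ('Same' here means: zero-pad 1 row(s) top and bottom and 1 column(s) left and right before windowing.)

71

The receptive field on the zero-padded input at this output position is [0 0 0 / 20 4 17 / 13 17 13]. Elementwise product with the kernel and sum: 0·-2 + 0·-1 + 0·-2 + 20·1 + 4·1 + 17·3 + 17·-1 + 13·1.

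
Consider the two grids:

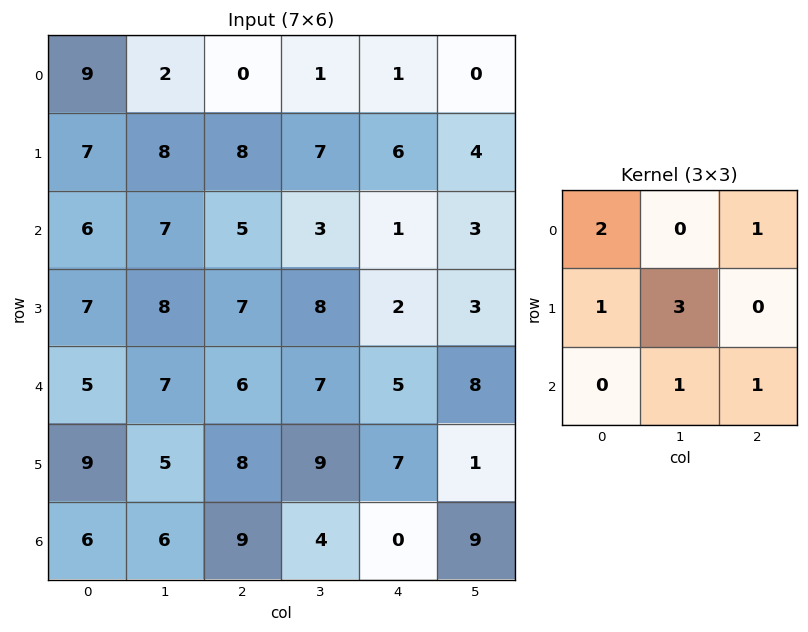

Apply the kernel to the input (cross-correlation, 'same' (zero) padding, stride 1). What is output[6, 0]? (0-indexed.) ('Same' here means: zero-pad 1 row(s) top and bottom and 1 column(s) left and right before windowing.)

23

The receptive field on the zero-padded input at this output position is [0 9 5 / 0 6 6 / 0 0 0]. Elementwise product with the kernel and sum: 0·2 + 5·1 + 0·1 + 6·3 + 0·1 + 0·1.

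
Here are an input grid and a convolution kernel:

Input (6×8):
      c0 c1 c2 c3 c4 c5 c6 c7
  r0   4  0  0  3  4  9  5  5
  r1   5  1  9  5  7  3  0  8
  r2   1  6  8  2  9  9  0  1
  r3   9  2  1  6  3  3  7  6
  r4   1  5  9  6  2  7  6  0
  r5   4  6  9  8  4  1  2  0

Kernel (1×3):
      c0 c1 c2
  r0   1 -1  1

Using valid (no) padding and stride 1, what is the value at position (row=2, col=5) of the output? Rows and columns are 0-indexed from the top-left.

The receptive field on the input at this output position is [9 0 1]. Elementwise product with the kernel and sum: 9·1 + 0·-1 + 1·1.

10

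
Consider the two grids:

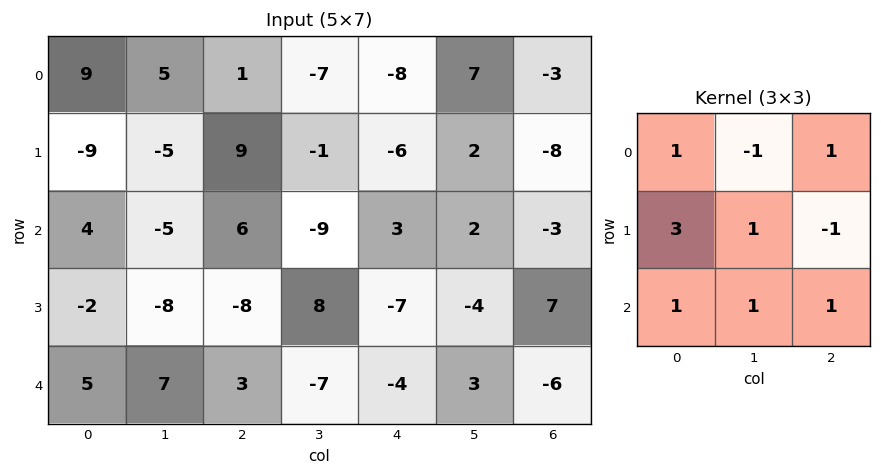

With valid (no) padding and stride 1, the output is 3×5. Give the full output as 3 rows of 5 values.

-31 -16 32 -7 -24
-12 -23 3 -22 -6
24 -57 1 3 -41

Output[0,0]: The receptive field on the input at this output position is [9 5 1 / -9 -5 9 / 4 -5 6]. Elementwise product with the kernel and sum: 9·1 + 5·-1 + 1·1 + -9·3 + -5·1 + 9·-1 + 4·1 + -5·1 + 6·1.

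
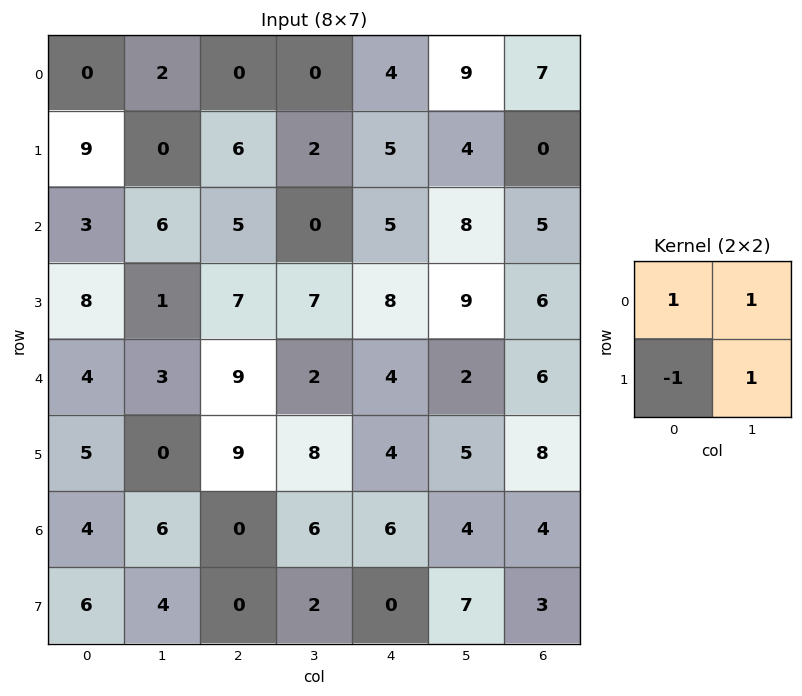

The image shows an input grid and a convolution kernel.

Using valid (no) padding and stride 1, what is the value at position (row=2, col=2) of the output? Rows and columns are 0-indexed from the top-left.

The receptive field on the input at this output position is [5 0 / 7 7]. Elementwise product with the kernel and sum: 5·1 + 0·1 + 7·-1 + 7·1.

5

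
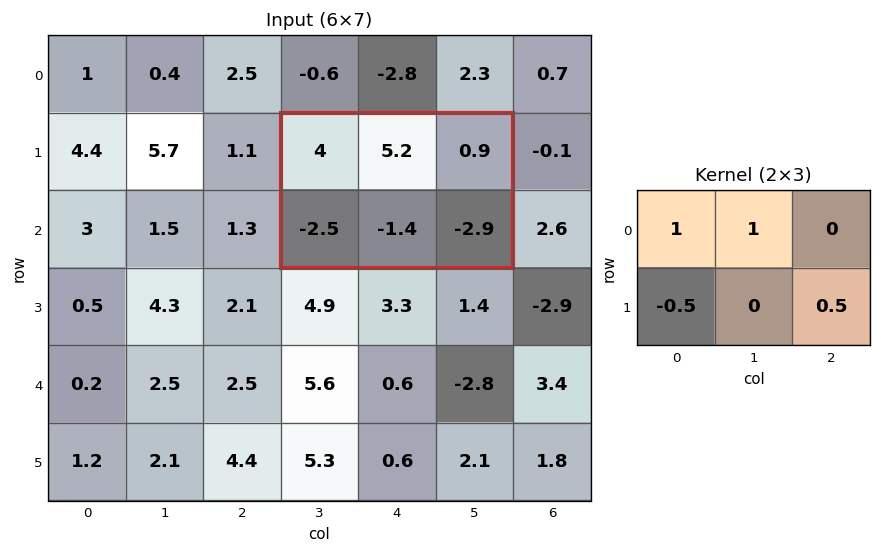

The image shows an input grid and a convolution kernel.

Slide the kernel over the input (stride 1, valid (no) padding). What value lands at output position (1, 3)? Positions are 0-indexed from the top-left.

The receptive field on the input at this output position is [4 5.2 0.9 / -2.5 -1.4 -2.9]. Elementwise product with the kernel and sum: 4·1 + 5.2·1 + -2.5·-0.5 + -2.9·0.5.

9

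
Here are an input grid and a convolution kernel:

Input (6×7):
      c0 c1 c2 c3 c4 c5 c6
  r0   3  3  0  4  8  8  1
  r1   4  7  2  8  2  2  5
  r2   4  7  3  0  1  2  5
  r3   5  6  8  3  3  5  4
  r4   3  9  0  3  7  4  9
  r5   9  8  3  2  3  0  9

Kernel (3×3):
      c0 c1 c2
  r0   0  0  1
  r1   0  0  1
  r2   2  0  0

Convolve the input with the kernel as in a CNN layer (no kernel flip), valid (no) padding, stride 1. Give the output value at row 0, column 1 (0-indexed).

26

The receptive field on the input at this output position is [3 0 4 / 7 2 8 / 7 3 0]. Elementwise product with the kernel and sum: 4·1 + 8·1 + 7·2.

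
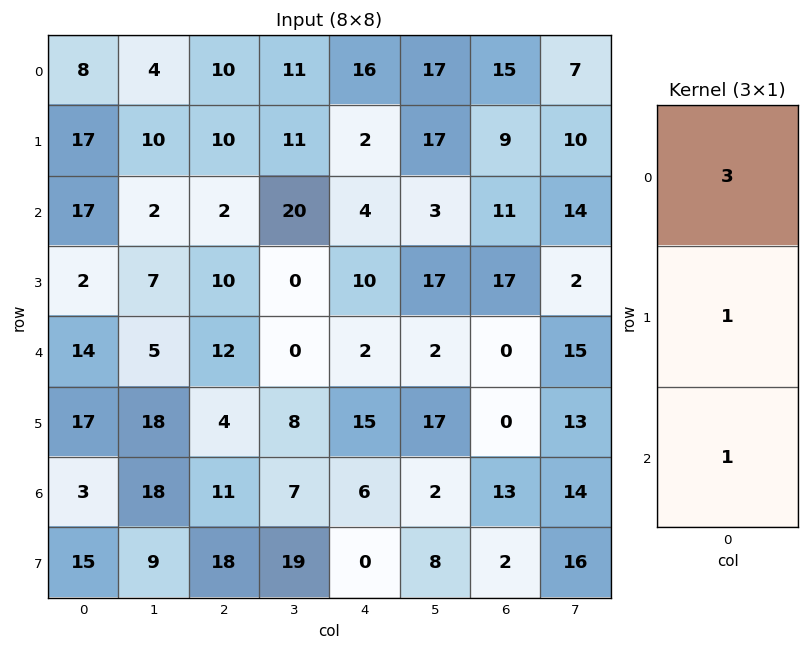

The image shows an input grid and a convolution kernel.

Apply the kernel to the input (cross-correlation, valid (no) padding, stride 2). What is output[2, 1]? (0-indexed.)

The receptive field on the input at this output position is [12 / 4 / 11]. Elementwise product with the kernel and sum: 12·3 + 4·1 + 11·1.

51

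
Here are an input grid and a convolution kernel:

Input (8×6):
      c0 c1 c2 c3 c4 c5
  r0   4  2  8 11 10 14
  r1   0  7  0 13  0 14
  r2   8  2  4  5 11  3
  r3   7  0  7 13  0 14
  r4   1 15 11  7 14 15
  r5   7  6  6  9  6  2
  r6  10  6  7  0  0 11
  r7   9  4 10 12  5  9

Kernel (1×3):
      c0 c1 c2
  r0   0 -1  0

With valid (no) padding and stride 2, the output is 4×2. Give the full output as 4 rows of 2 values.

Output[0,0]: The receptive field on the input at this output position is [4 2 8]. Elementwise product with the kernel and sum: 2·-1.
Output[0,1]: The receptive field on the input at this output position is [8 11 10]. Elementwise product with the kernel and sum: 11·-1.

-2 -11
-2 -5
-15 -7
-6 0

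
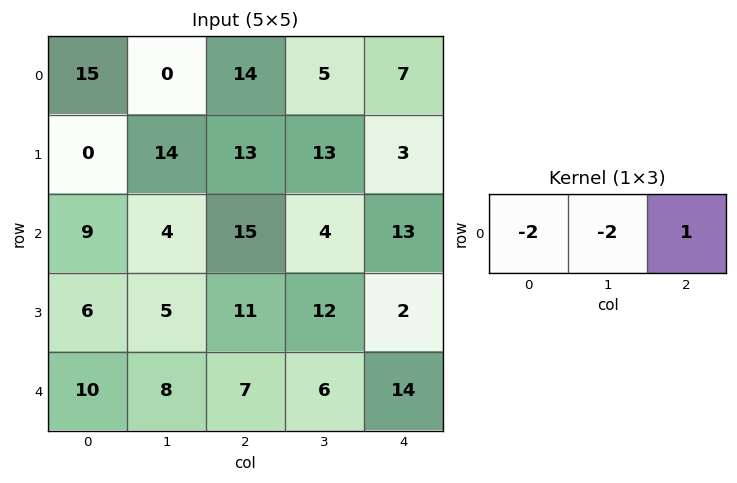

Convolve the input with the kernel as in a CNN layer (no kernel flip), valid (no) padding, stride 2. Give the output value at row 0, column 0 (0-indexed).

-16

The receptive field on the input at this output position is [15 0 14]. Elementwise product with the kernel and sum: 15·-2 + 0·-2 + 14·1.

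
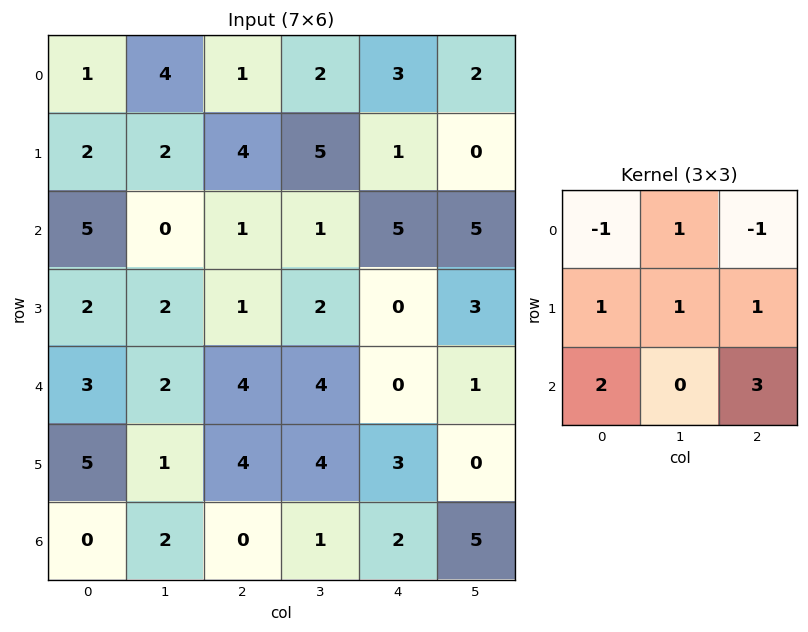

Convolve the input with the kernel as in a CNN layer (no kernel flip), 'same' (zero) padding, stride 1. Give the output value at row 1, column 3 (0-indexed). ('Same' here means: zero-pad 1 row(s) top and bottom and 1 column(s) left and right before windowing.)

25

The receptive field on the zero-padded input at this output position is [1 2 3 / 4 5 1 / 1 1 5]. Elementwise product with the kernel and sum: 1·-1 + 2·1 + 3·-1 + 4·1 + 5·1 + 1·1 + 1·2 + 5·3.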